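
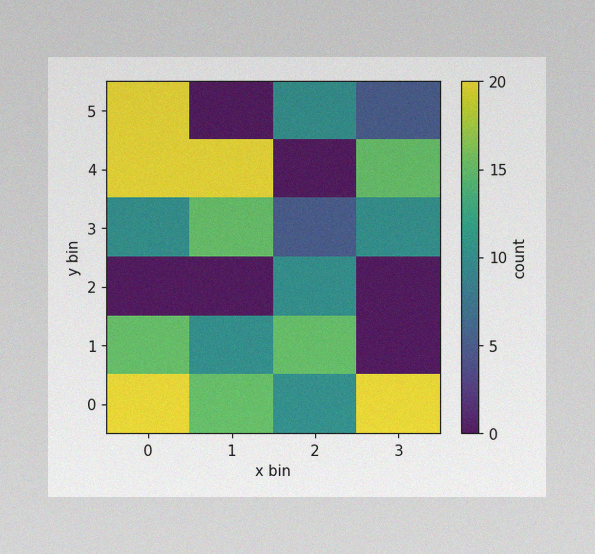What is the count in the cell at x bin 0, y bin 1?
The image has some photo noise and uneven lighting. Matching the cell (0, 1) against the colorbar gives 15.

15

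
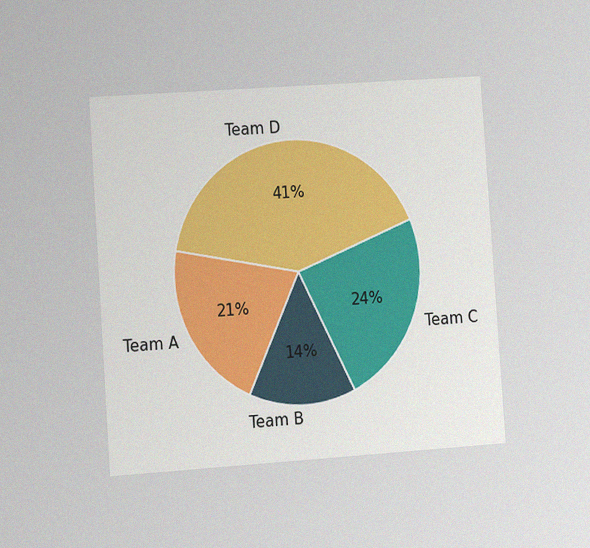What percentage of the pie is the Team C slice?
The chart is tilted about 4° counter-clockwise and viewed at a slight angle, with some photo noise. The Team C slice takes up 24% of the pie.

24%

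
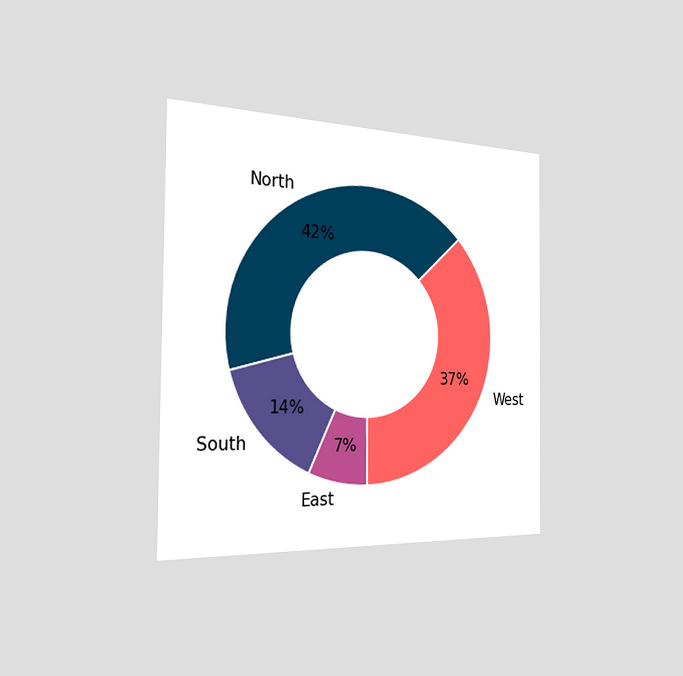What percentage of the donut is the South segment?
14%

The chart is viewed slightly from the left. The South segment takes up 14% of the ring.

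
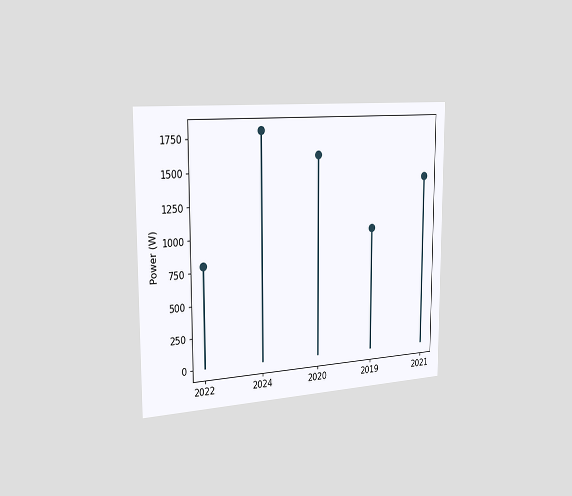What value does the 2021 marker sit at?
1400W

The chart is viewed slightly from the left. The 2021 marker sits at 1400W.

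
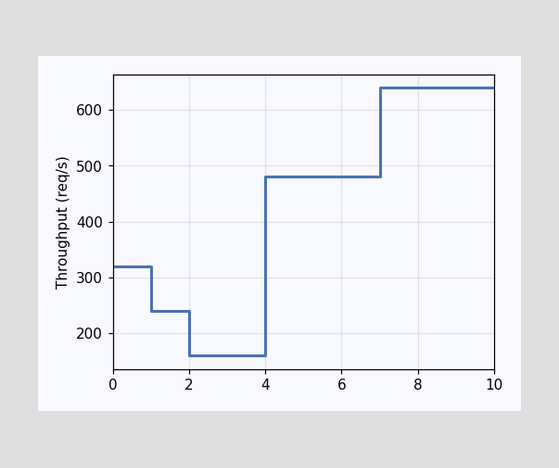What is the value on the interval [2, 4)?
On [2, 4) the step sits at 160req/s.

160req/s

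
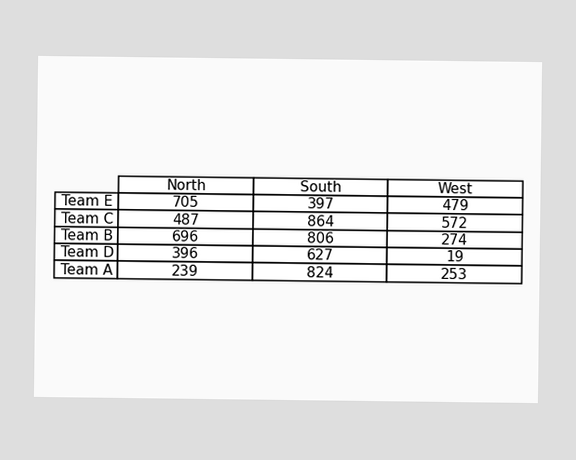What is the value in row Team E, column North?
The (Team E, North) cell reads 705.

705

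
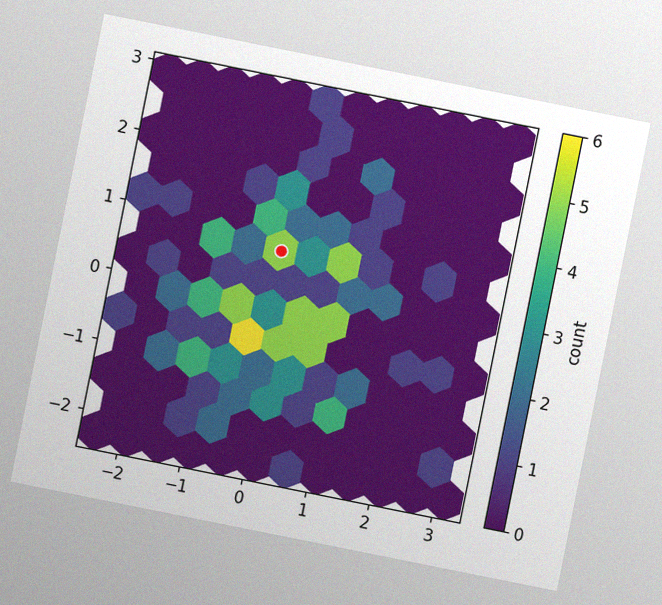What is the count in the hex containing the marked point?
The chart is tilted about 11° clockwise, with some photo noise. The marked hex reads 5 on the colorbar.

5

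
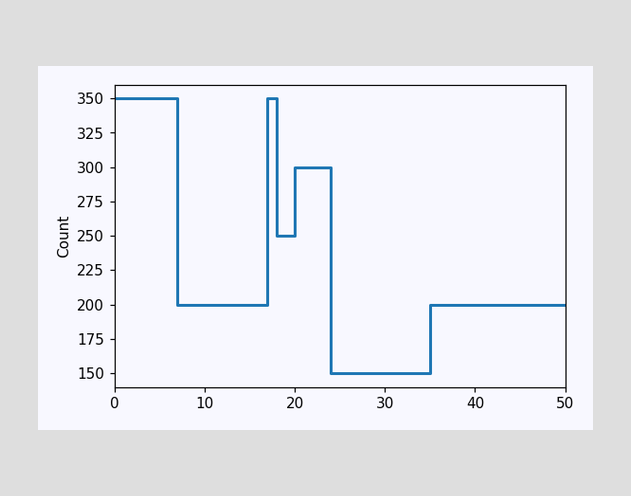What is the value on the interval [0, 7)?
On [0, 7) the step sits at 350.

350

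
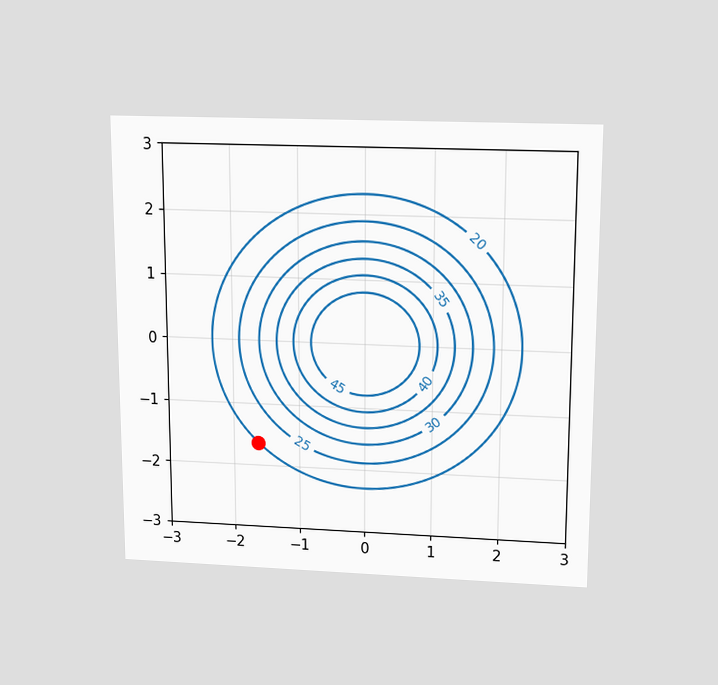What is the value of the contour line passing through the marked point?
The chart is viewed slightly from above. The marked point sits on the contour labelled 20.

20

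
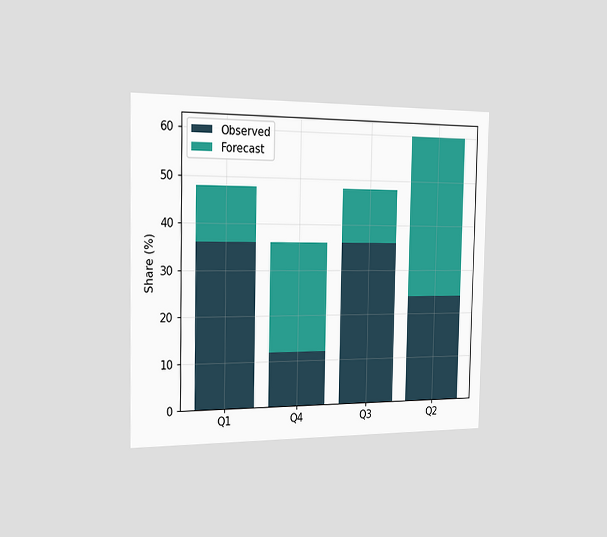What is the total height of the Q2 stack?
60%

The chart is viewed slightly from the left. The Q2 stack's top reaches 60% on the y-axis.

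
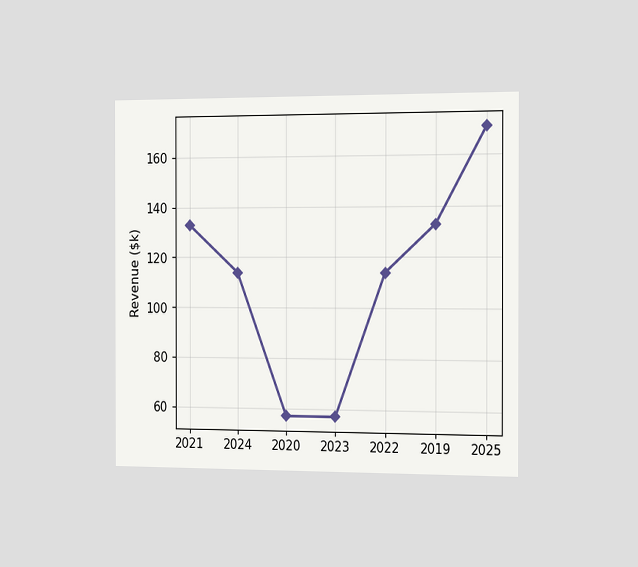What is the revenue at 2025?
$171k

The chart is viewed slightly from the right. At 2025, the line is at $171k.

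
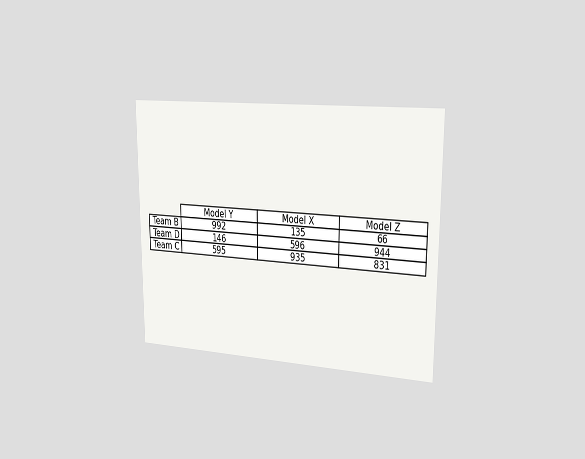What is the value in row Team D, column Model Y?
146

The chart is viewed slightly from the right. The (Team D, Model Y) cell reads 146.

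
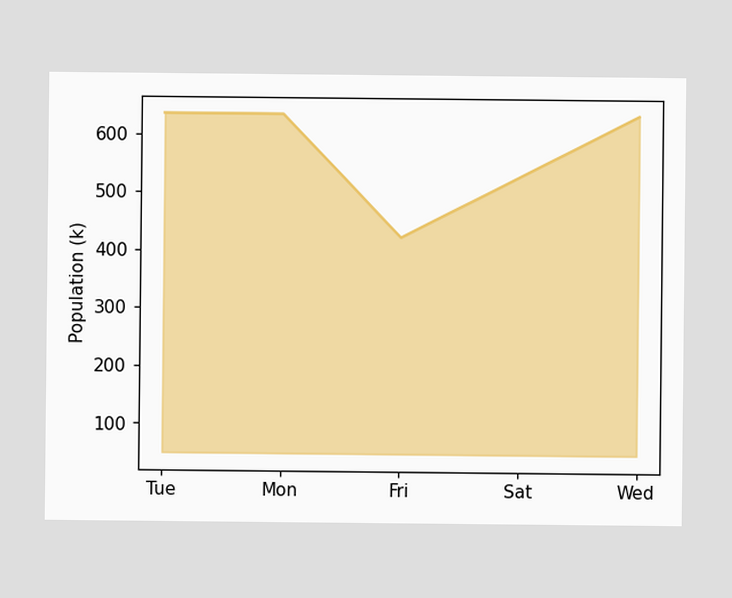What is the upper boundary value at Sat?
530k

At Sat the upper boundary is at 530k.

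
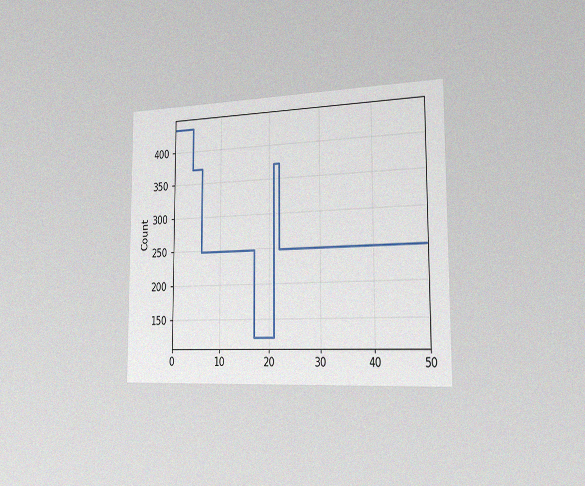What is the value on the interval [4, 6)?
The chart is viewed slightly from the right, with some photo noise. On [4, 6) the step sits at 372.

372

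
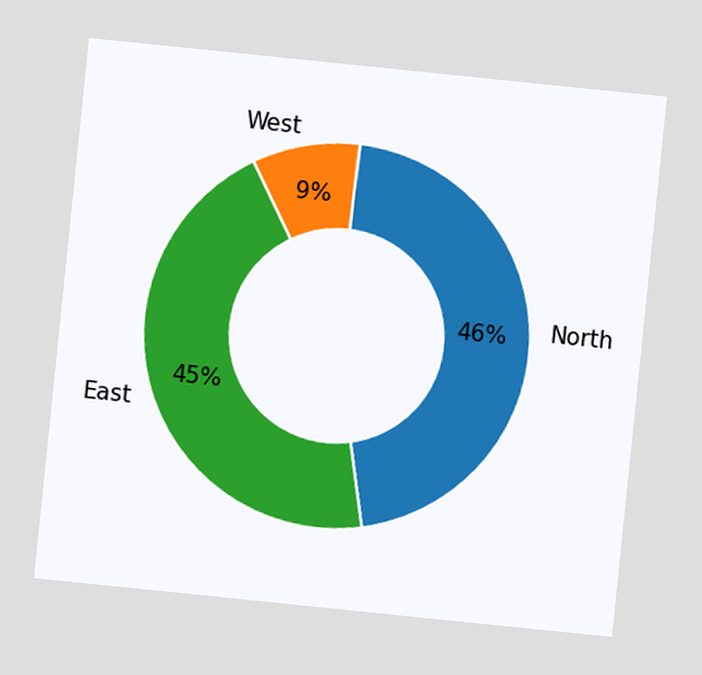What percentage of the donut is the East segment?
The chart is tilted about 6° clockwise. The East segment takes up 45% of the ring.

45%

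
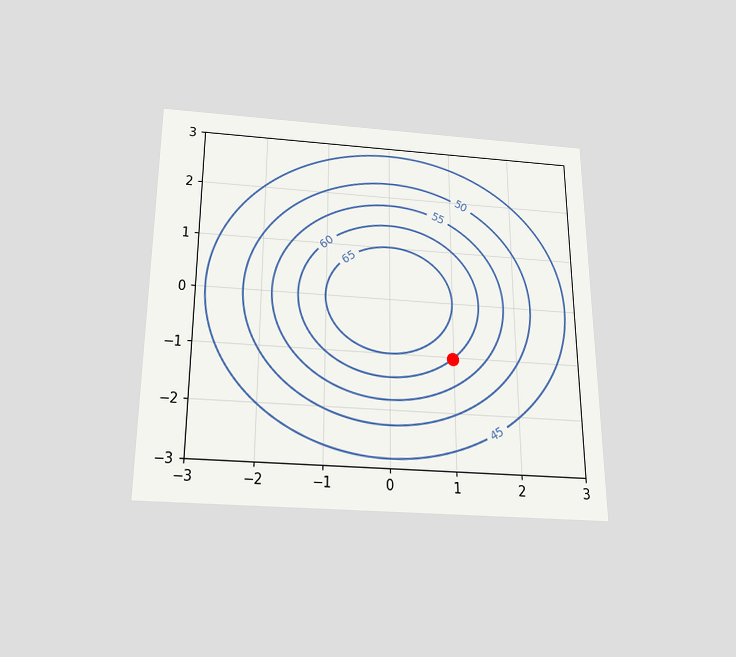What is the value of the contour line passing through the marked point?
The chart is viewed slightly from below. The marked point sits on the contour labelled 60.

60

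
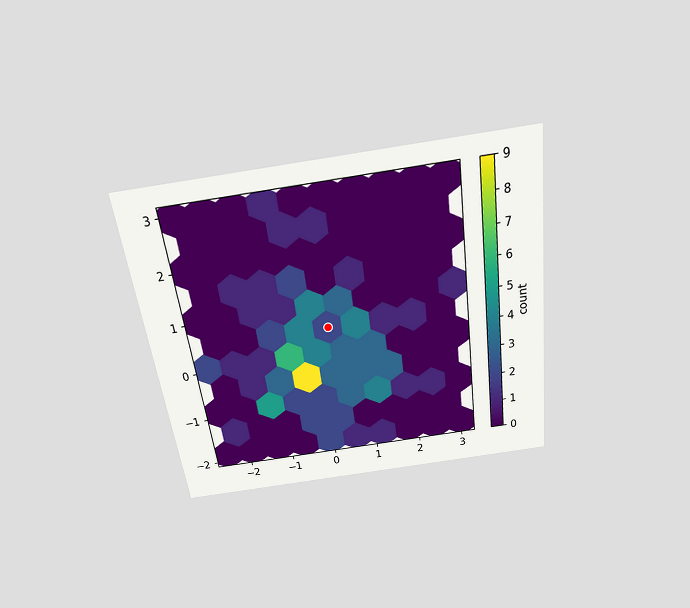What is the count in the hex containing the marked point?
2

The chart is tilted about 8° counter-clockwise and viewed slightly from above. The marked hex reads 2 on the colorbar.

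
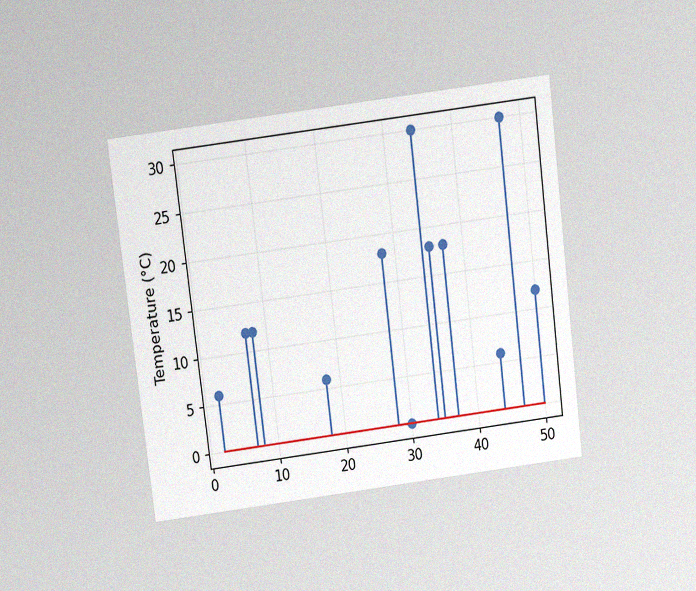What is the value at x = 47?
The chart is tilted about 7° counter-clockwise and viewed slightly from above, with some photo noise. The stem at x=47 reaches 30°C.

30°C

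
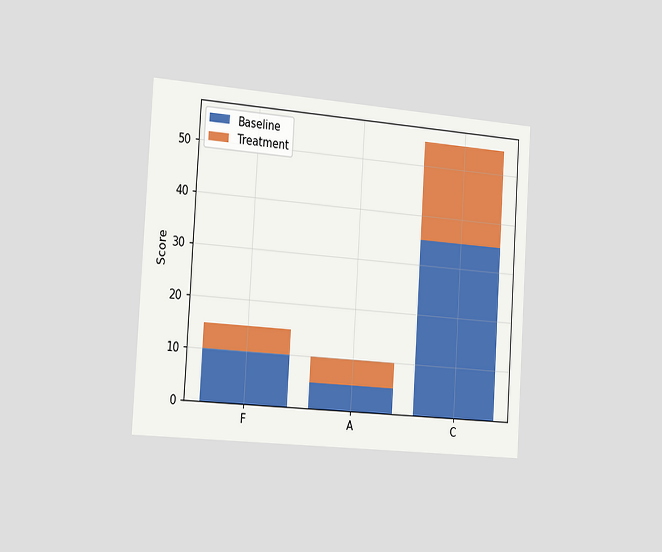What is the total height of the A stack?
The chart is tilted about 4° clockwise and viewed slightly from the left. The A stack's top reaches 10 on the y-axis.

10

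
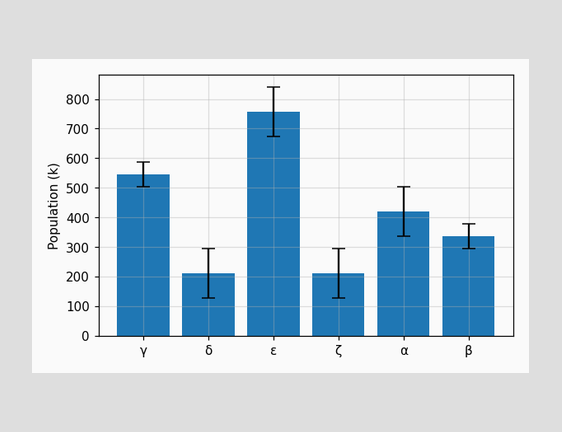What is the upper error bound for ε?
840k

The ε bar's upper whisker reaches 840k.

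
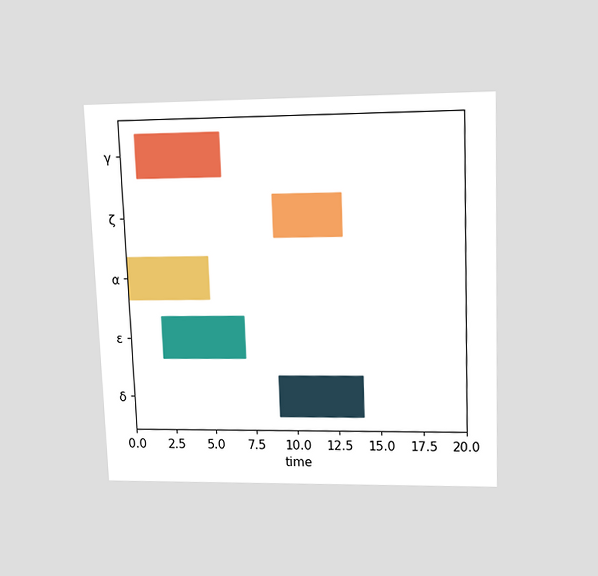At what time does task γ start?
The chart is tilted about 2° counter-clockwise and viewed slightly from above. The γ bar begins at t=1.

1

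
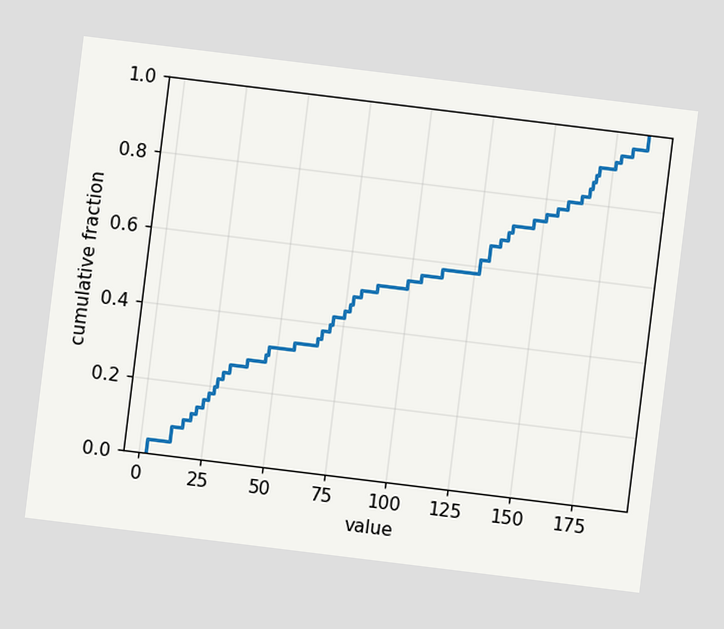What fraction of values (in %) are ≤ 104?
56%

The chart is tilted about 7° clockwise. At x=104 the ECDF step is at 56%.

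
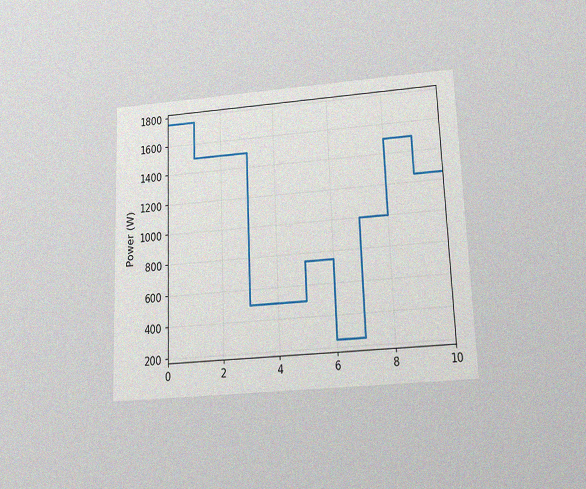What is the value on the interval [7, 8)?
The chart is tilted about 2° counter-clockwise and viewed slightly from below, with some photo noise. On [7, 8) the step sits at 1000W.

1000W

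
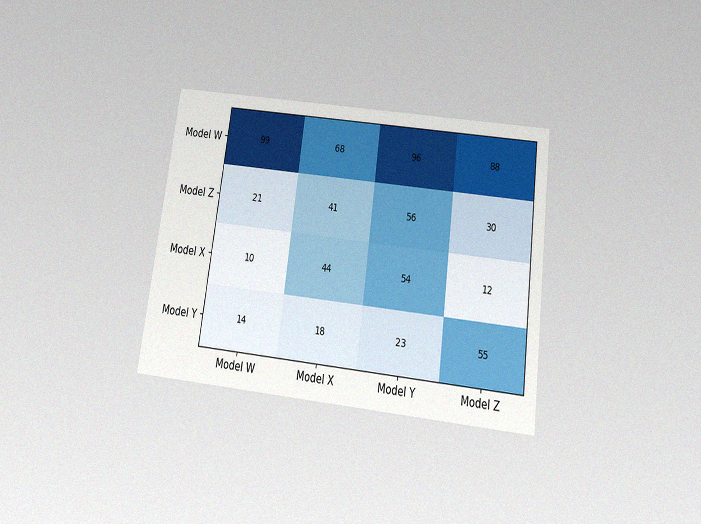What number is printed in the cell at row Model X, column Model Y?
The chart is tilted about 8° clockwise and viewed slightly from below, with some photo noise. The (Model X, Model Y) cell reads 54.

54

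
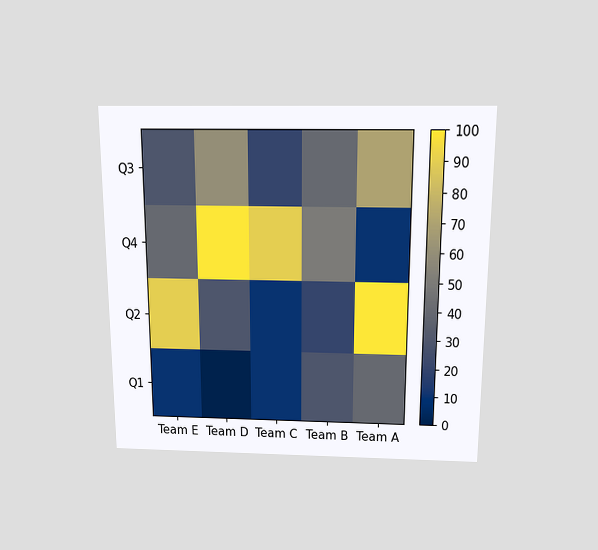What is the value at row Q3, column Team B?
40

The chart is viewed slightly from above. Matching cell (Q3, Team B) against the colorbar gives 40.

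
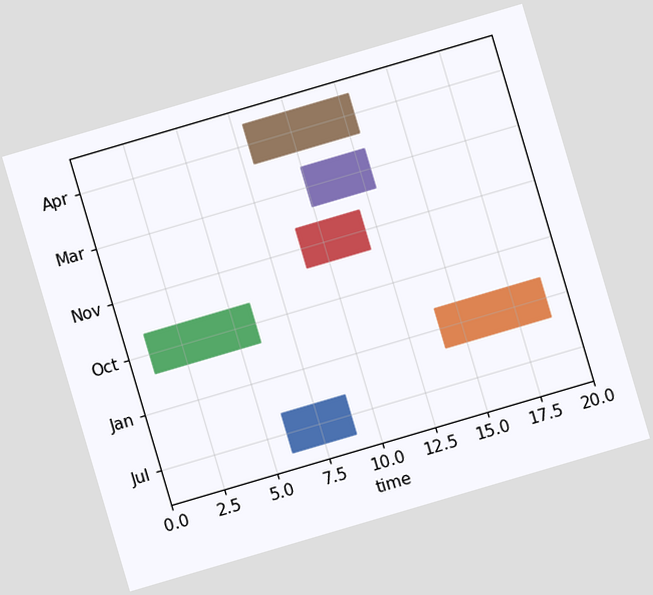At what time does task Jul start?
The chart is tilted about 16° counter-clockwise. The Jul bar begins at t=6.

6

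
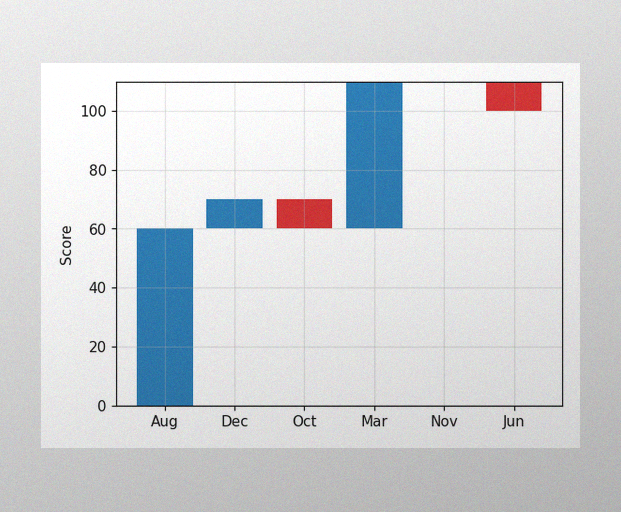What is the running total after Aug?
The image has some photo noise and uneven lighting. After Aug the running total reaches 60.

60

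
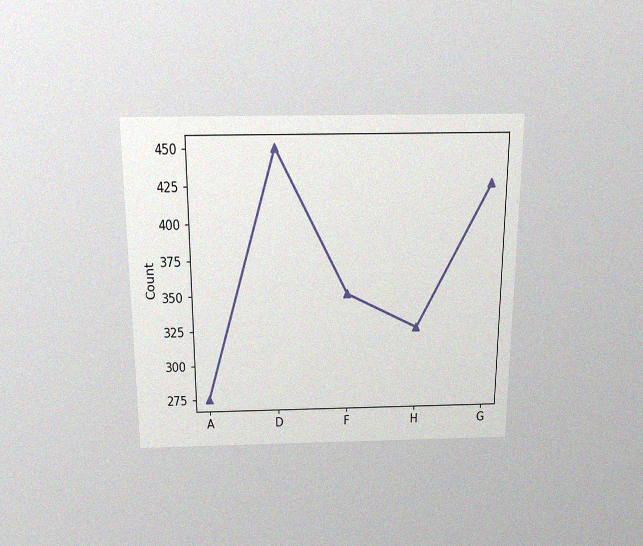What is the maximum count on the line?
450

The chart is viewed slightly from above, with some photo noise. The highest point is at D, and reading across to the y-axis gives 450.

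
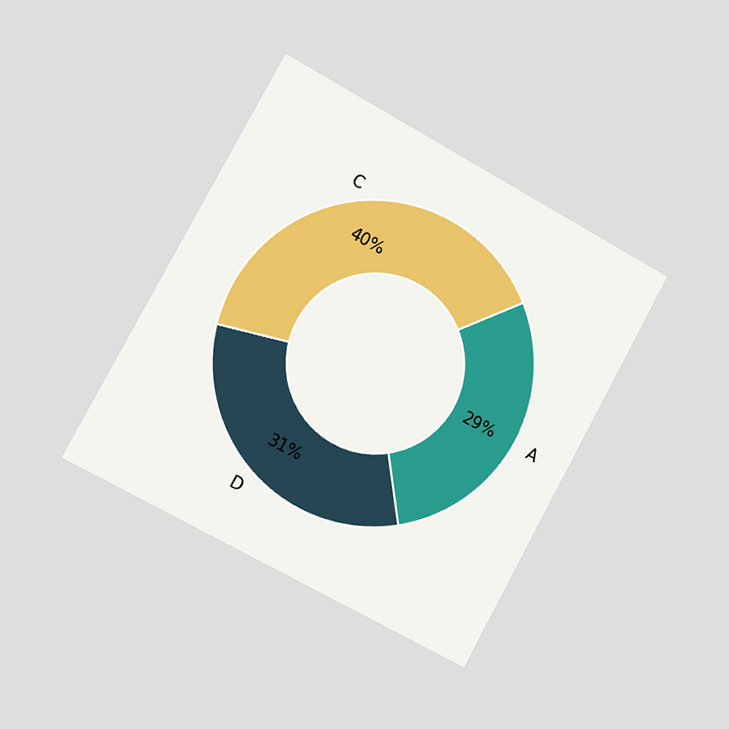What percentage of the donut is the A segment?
The chart is tilted about 29° clockwise and viewed slightly from the left. The A segment takes up 29% of the ring.

29%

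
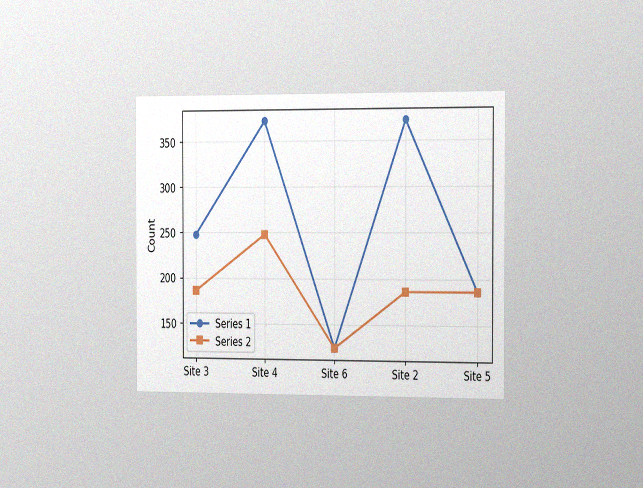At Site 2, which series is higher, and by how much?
Series 1, by 186

The chart is viewed slightly from the right, with some photo noise. At Site 2, Series 1 sits above the other line by 186.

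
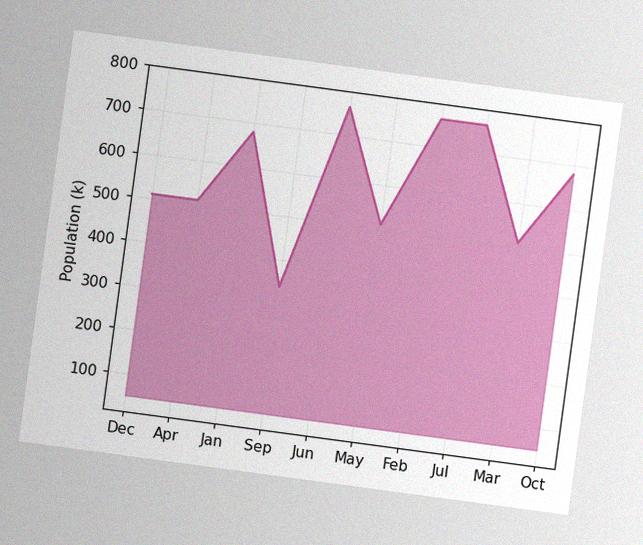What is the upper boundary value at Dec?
The chart is tilted about 8° clockwise, with some photo noise. At Dec the upper boundary is at 510k.

510k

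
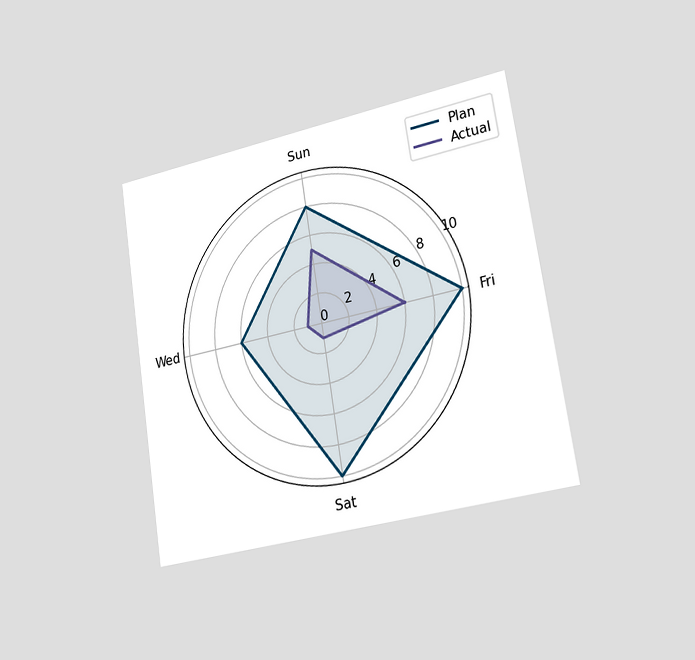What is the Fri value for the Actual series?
The chart is tilted about 9° counter-clockwise and viewed slightly from the right. On the Fri axis, Actual reaches 6.

6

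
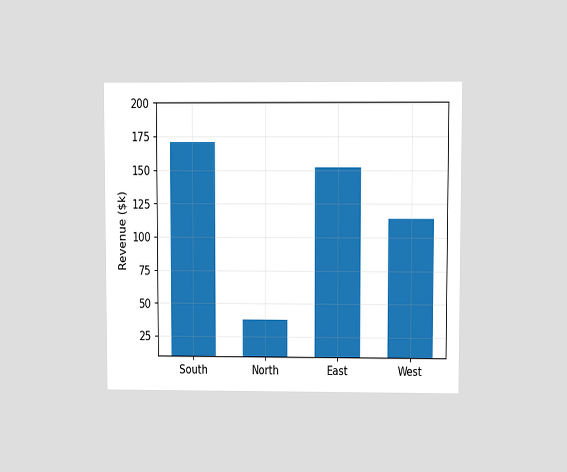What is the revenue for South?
The chart is viewed at a slight angle. Reading along the chart's y-axis, the South bar reaches $171k.

$171k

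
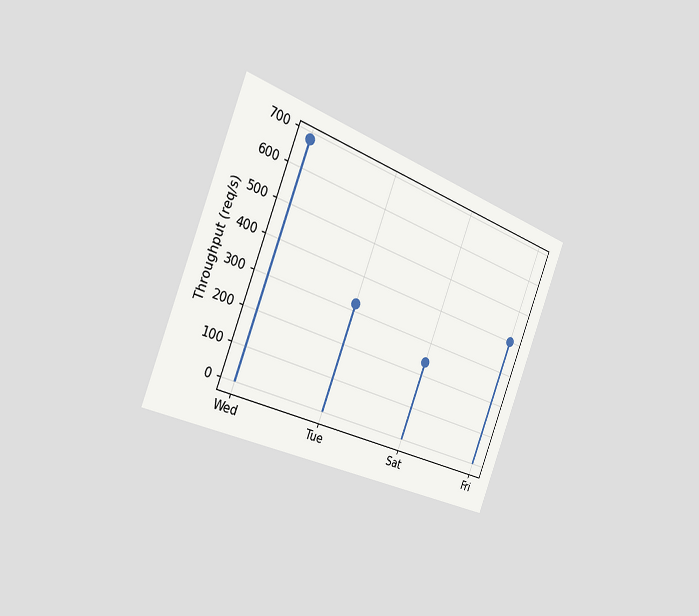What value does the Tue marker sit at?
320req/s

The chart is tilted about 21° clockwise and viewed slightly from the left. The Tue marker sits at 320req/s.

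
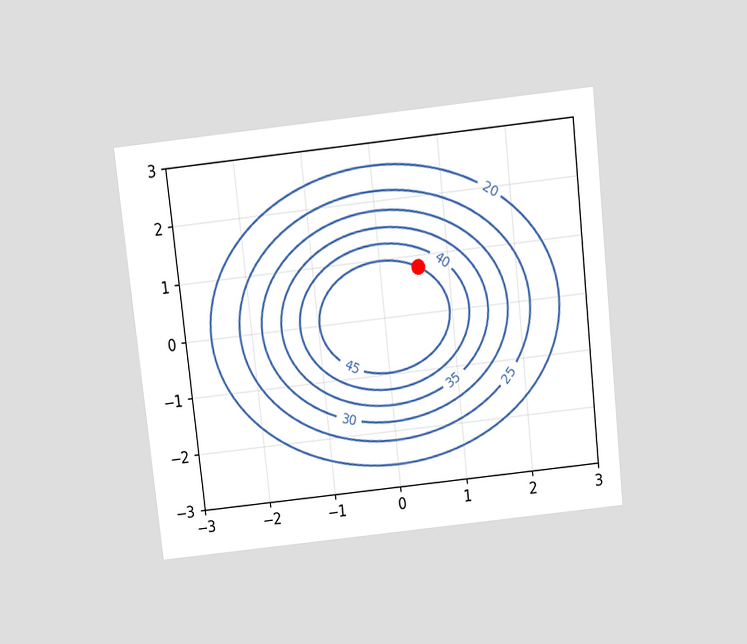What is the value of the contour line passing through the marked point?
45

The chart is tilted about 6° counter-clockwise and viewed slightly from above. The marked point sits on the contour labelled 45.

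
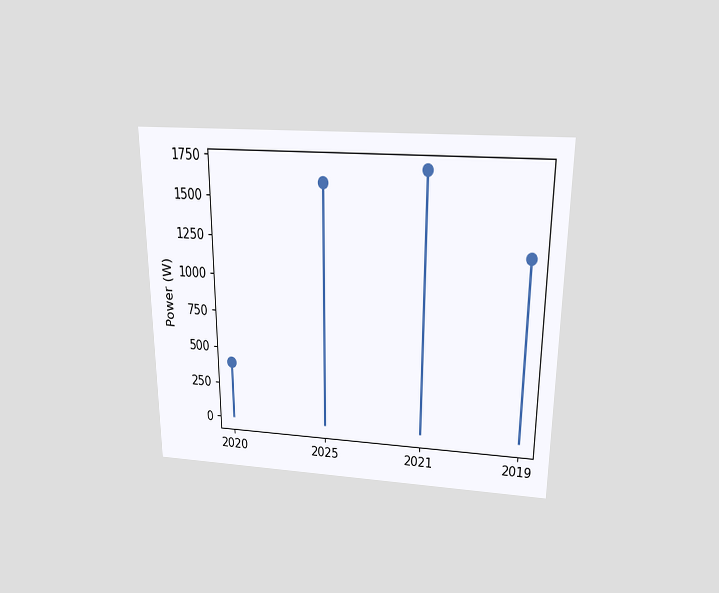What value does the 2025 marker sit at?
1600W

The chart is viewed slightly from above. The 2025 marker sits at 1600W.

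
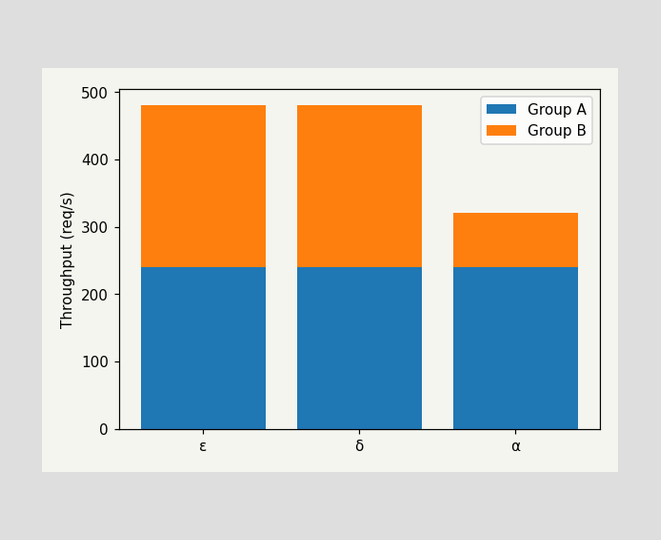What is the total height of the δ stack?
480req/s

The δ stack's top reaches 480req/s on the y-axis.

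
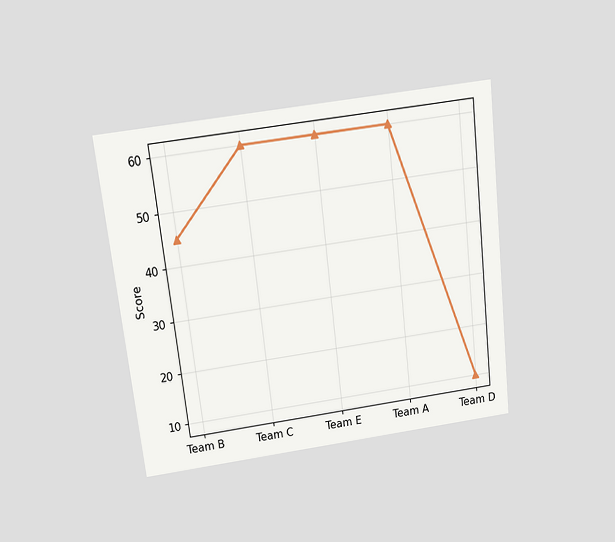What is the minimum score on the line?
10

The chart is tilted about 7° counter-clockwise and viewed slightly from above. The lowest point is at Team D, and reading across to the y-axis gives 10.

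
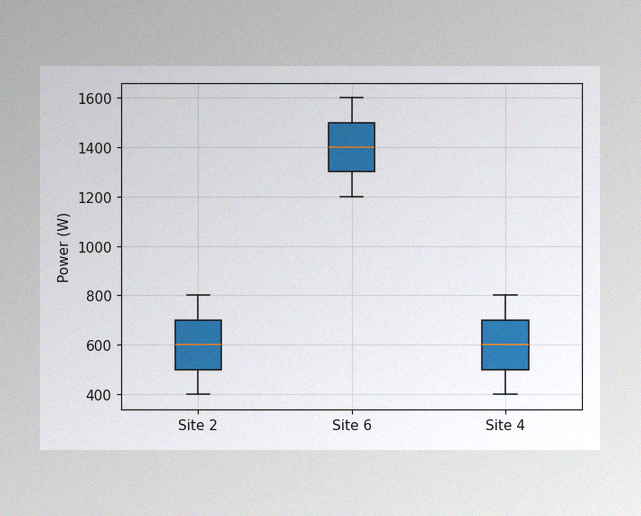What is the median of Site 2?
600W

The image has some photo noise and uneven lighting. The median line in the Site 2 box sits at 600W.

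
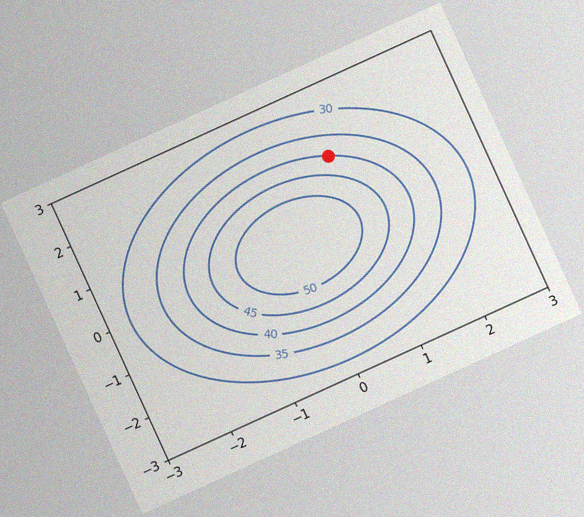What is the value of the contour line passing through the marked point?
The chart is tilted about 25° counter-clockwise, with some photo noise. The marked point sits on the contour labelled 40.

40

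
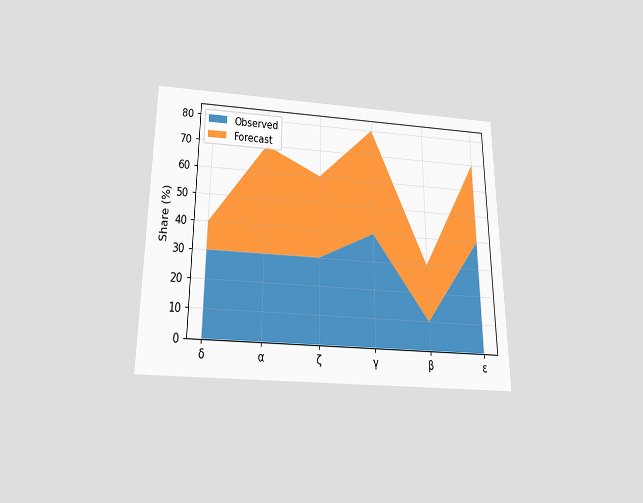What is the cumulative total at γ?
80%

The chart is viewed slightly from below. The stacked total at γ reaches 80%.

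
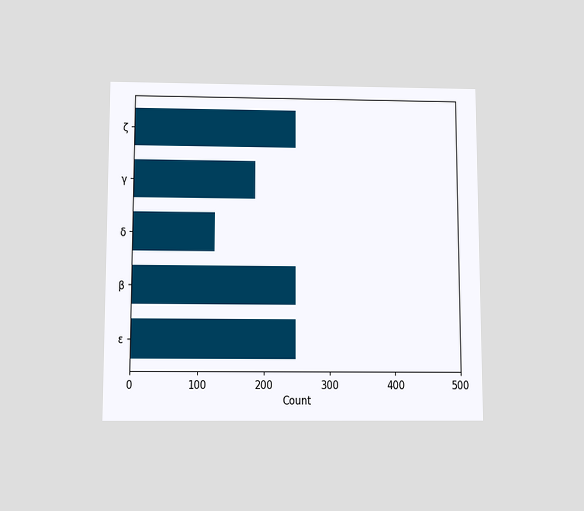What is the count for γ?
The chart is viewed slightly from below. Reading along the chart's x-axis, the γ bar reaches 186.

186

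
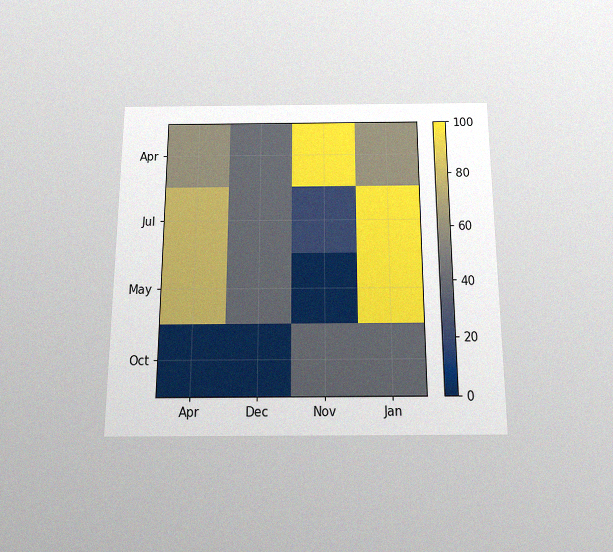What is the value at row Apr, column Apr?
60

The chart is viewed slightly from below, with some photo noise. Matching cell (Apr, Apr) against the colorbar gives 60.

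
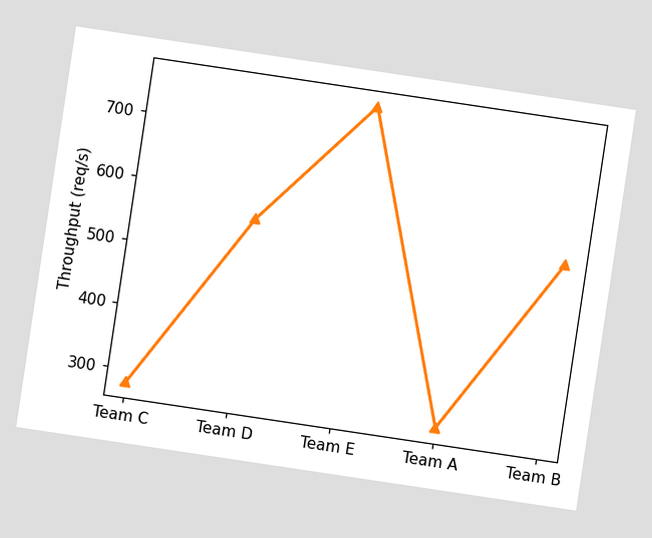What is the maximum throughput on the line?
760req/s

The chart is tilted about 9° clockwise. The highest point is at Team E, and reading across to the y-axis gives 760req/s.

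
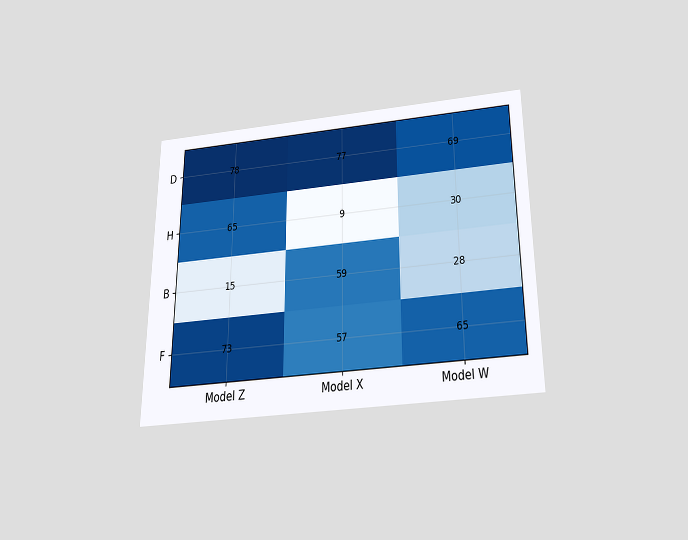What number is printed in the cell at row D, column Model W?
The chart is viewed slightly from below. The (D, Model W) cell reads 69.

69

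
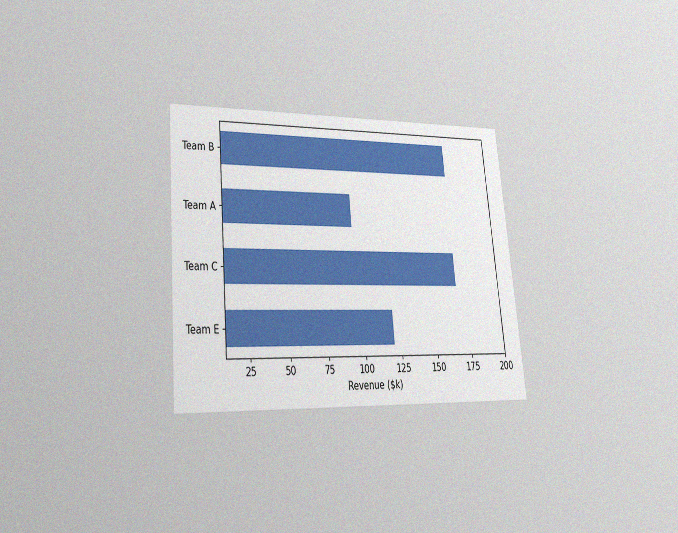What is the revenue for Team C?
$168k

The chart is tilted about 5° counter-clockwise and viewed at a slight angle, with some photo noise. Reading along the chart's x-axis, the Team C bar reaches $168k.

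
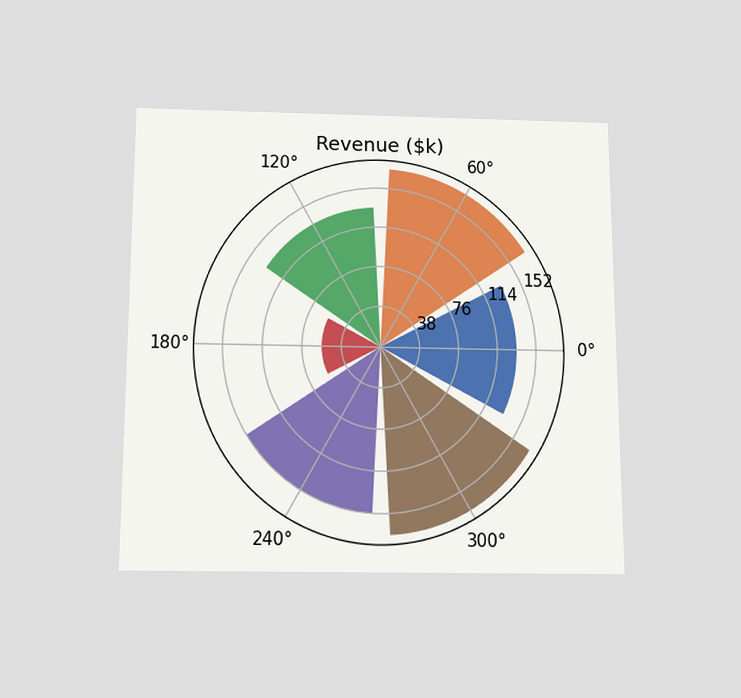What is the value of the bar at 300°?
$171k

The chart is viewed slightly from below. The bar at 300° reaches $171k on the radial axis.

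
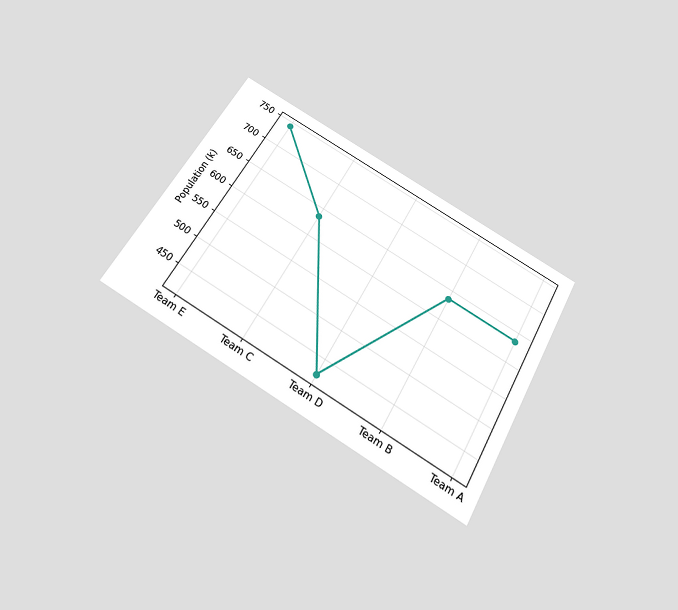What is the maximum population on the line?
The chart is tilted about 30° clockwise and viewed slightly from below. The highest point is at Team E, and reading across to the y-axis gives 742k.

742k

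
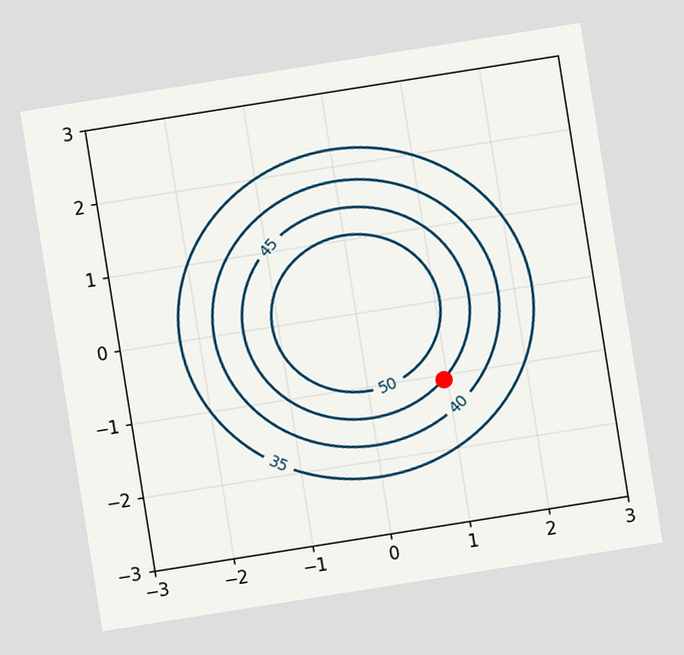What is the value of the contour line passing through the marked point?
45

The chart is tilted about 9° counter-clockwise. The marked point sits on the contour labelled 45.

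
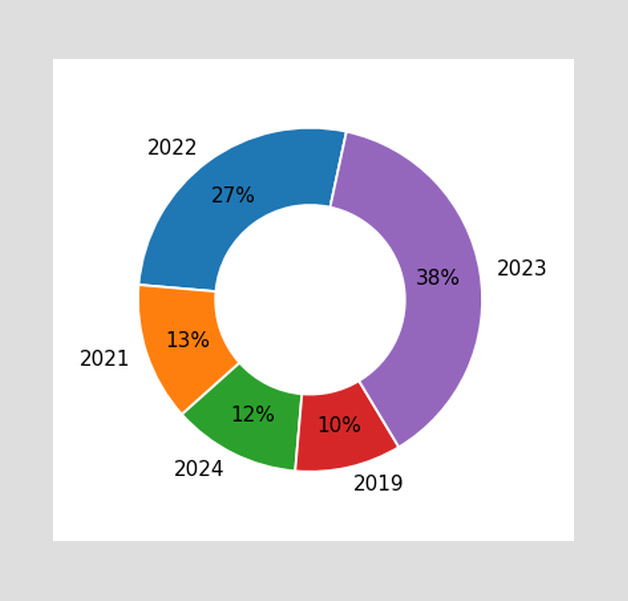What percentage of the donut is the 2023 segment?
The 2023 segment takes up 38% of the ring.

38%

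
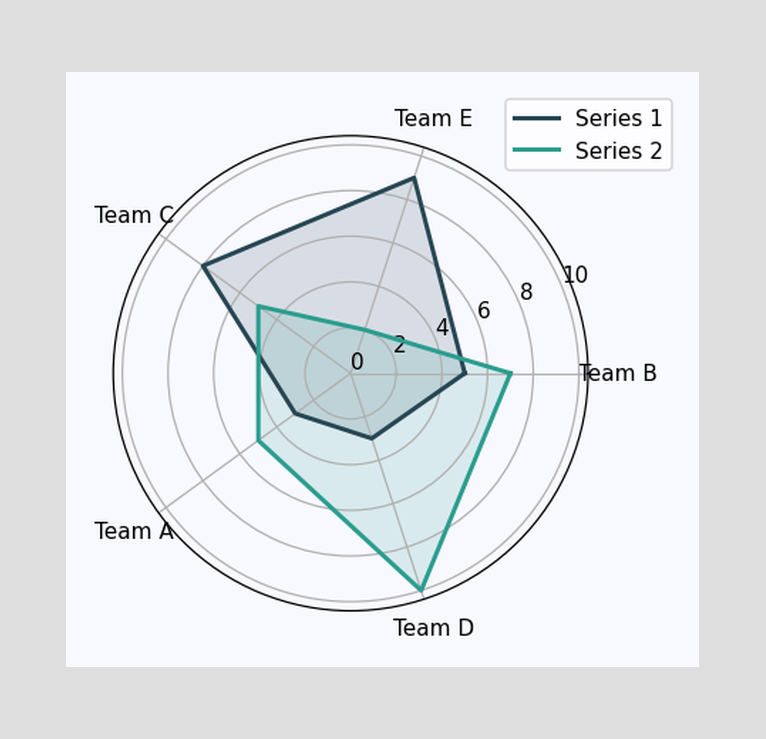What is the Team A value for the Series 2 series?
5

On the Team A axis, Series 2 reaches 5.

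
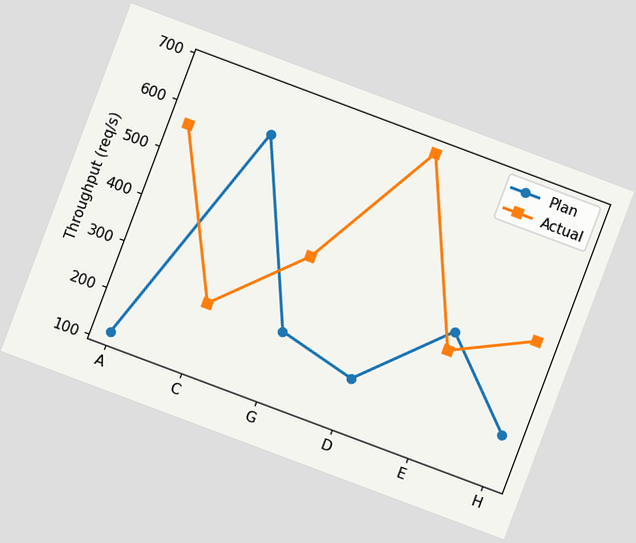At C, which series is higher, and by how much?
The chart is tilted about 21° clockwise. At C, Plan sits above the other line by 360req/s.

Plan, by 360req/s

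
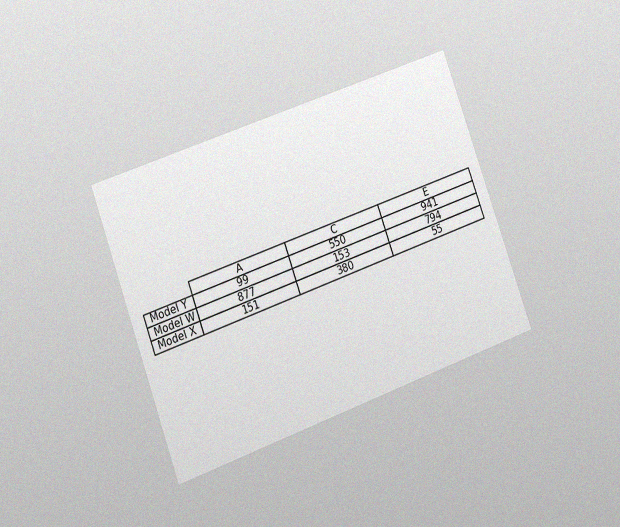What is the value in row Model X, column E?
55

The chart is tilted about 20° counter-clockwise and viewed at a slight angle, with some photo noise. The (Model X, E) cell reads 55.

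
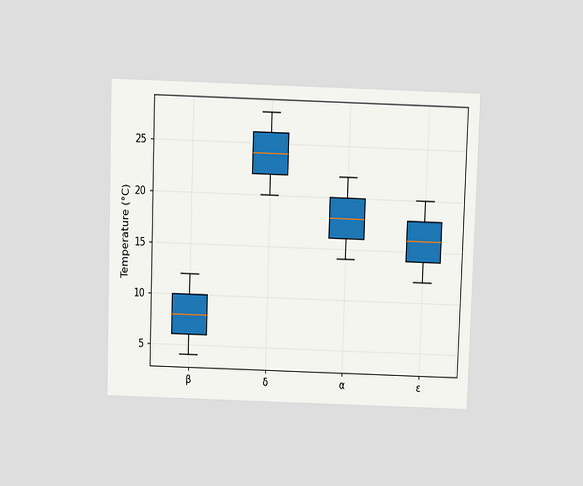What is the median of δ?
The chart is viewed slightly from above. The median line in the δ box sits at 24°C.

24°C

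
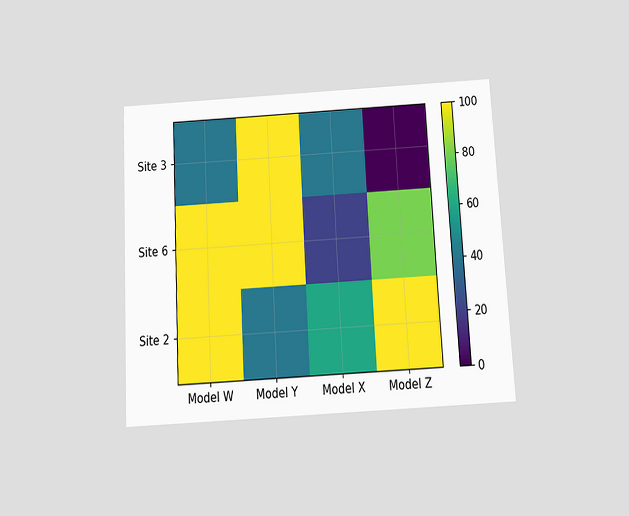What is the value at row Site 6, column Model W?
100

The chart is tilted about 3° counter-clockwise and viewed slightly from below. Matching cell (Site 6, Model W) against the colorbar gives 100.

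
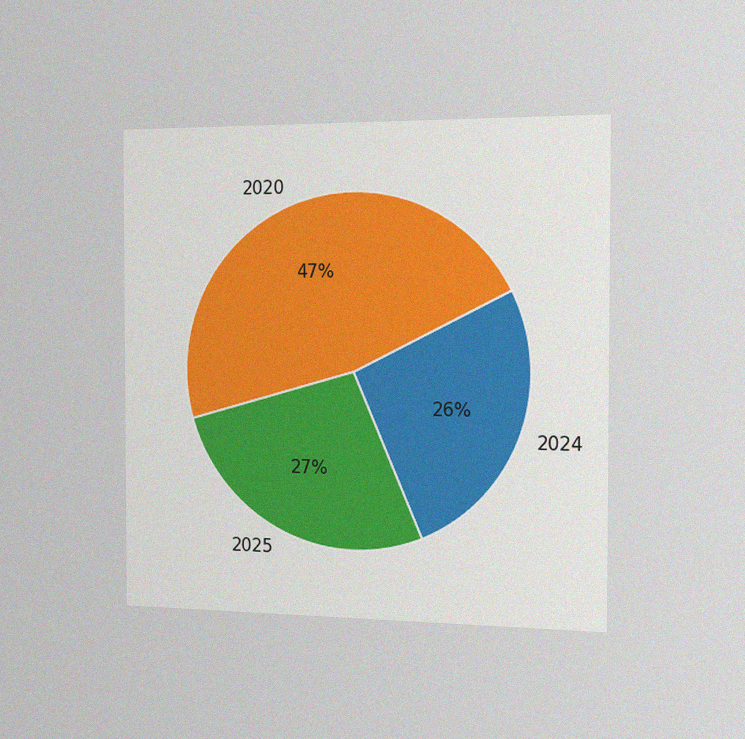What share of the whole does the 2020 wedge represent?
The chart is viewed slightly from the right, with some photo noise. The 2020 slice takes up 47% of the pie.

47%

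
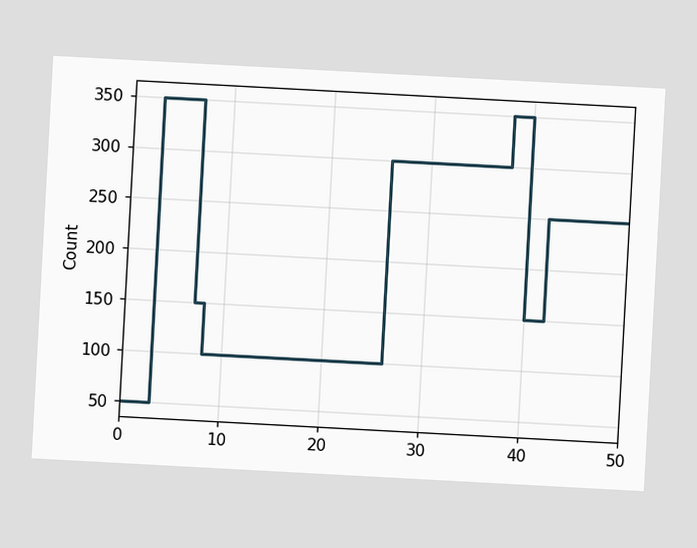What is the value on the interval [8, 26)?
The chart is tilted about 3° clockwise. On [8, 26) the step sits at 100.

100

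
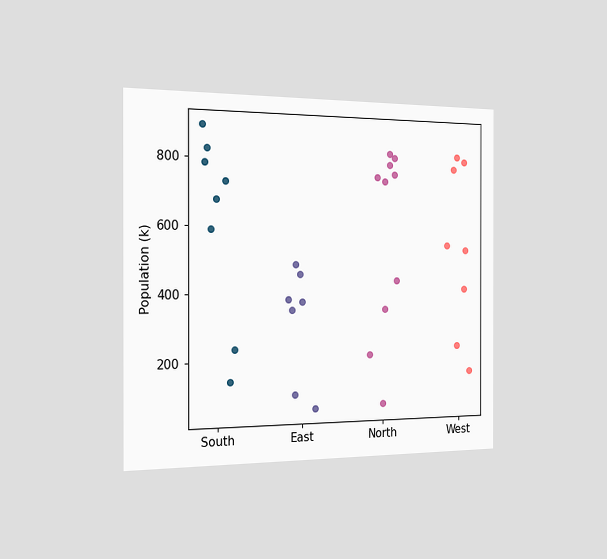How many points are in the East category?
7

The chart is viewed slightly from the left. Counting the markers in the East column gives 7.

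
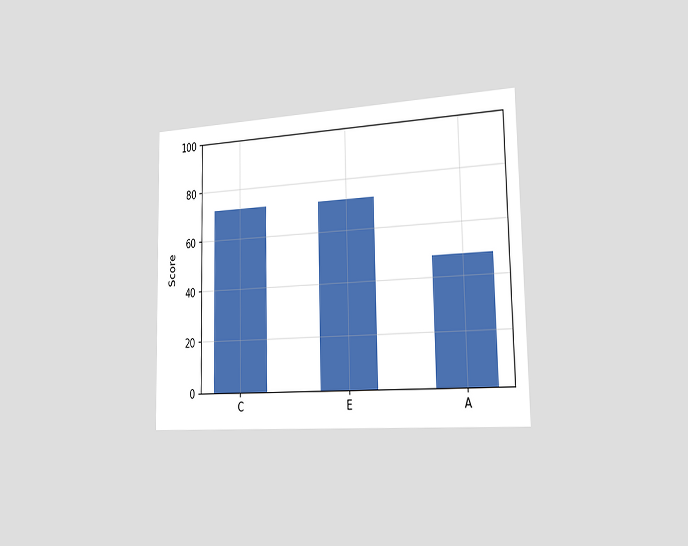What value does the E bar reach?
The chart is viewed slightly from the right. Reading along the chart's y-axis, the E bar reaches 72.

72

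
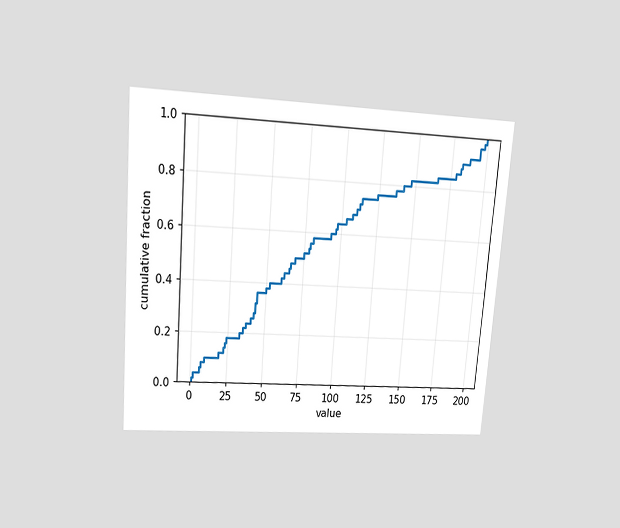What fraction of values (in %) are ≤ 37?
The chart is tilted about 4° clockwise and viewed at a slight angle. At x=37 the ECDF step is at 24%.

24%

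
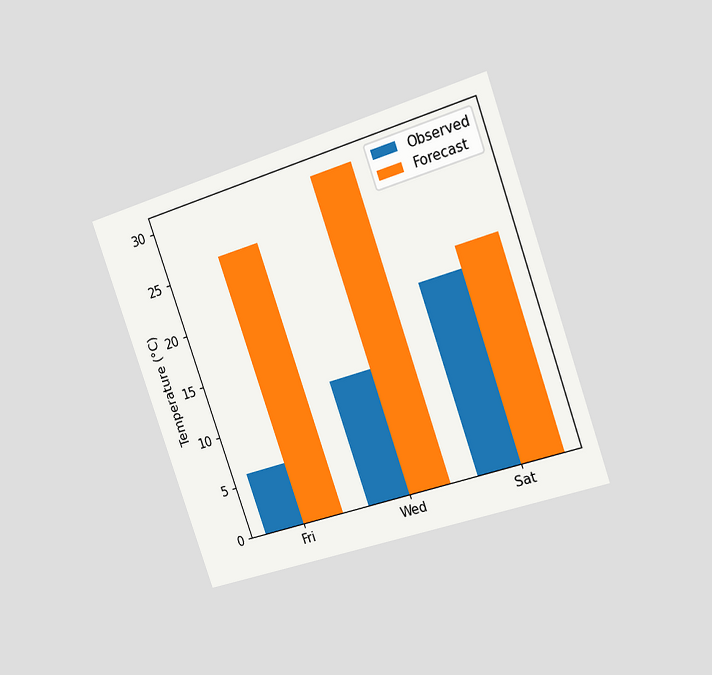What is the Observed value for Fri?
The chart is tilted about 19° counter-clockwise and viewed slightly from the right. The Observed bar at Fri reaches 6°C on the y-axis.

6°C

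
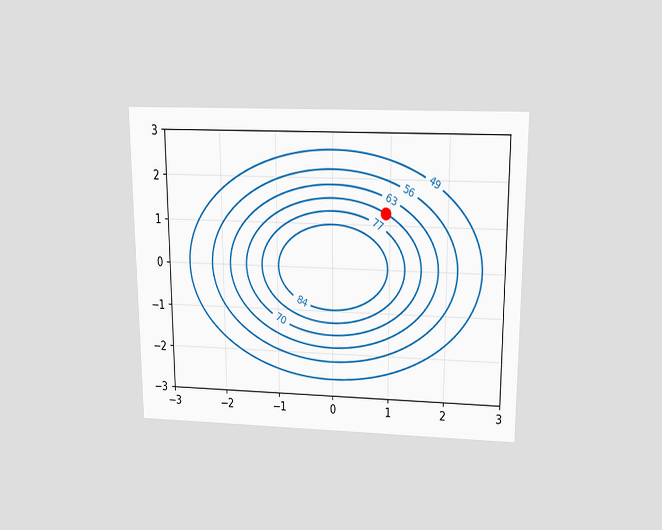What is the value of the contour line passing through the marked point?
70

The chart is viewed slightly from above. The marked point sits on the contour labelled 70.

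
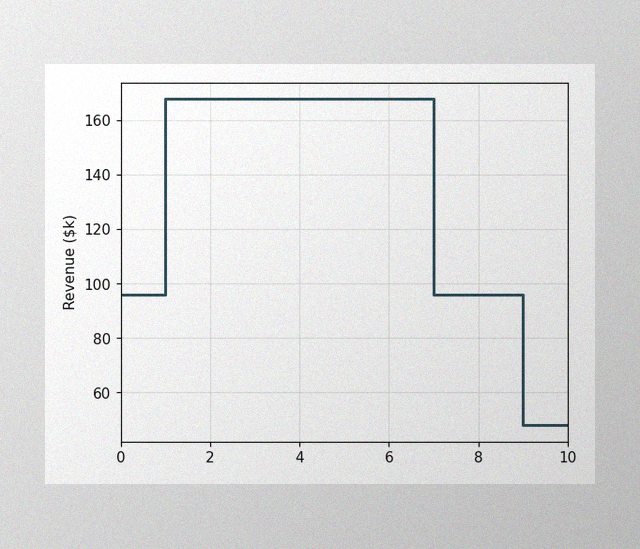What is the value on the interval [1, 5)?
$168k

The image has some photo noise and uneven lighting. On [1, 5) the step sits at $168k.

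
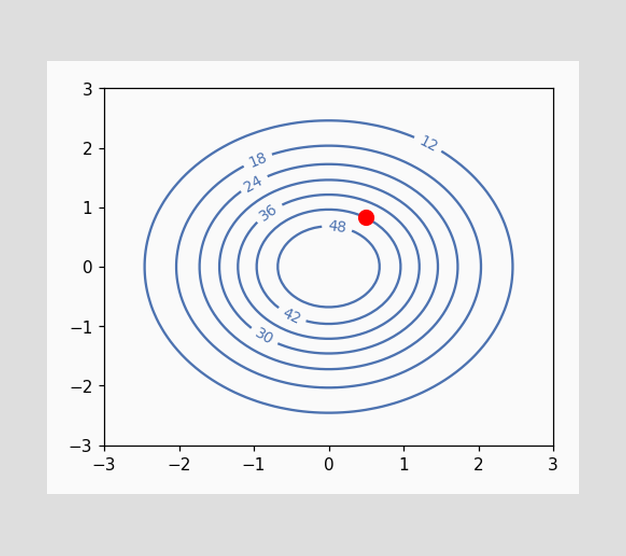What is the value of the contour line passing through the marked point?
42

The marked point sits on the contour labelled 42.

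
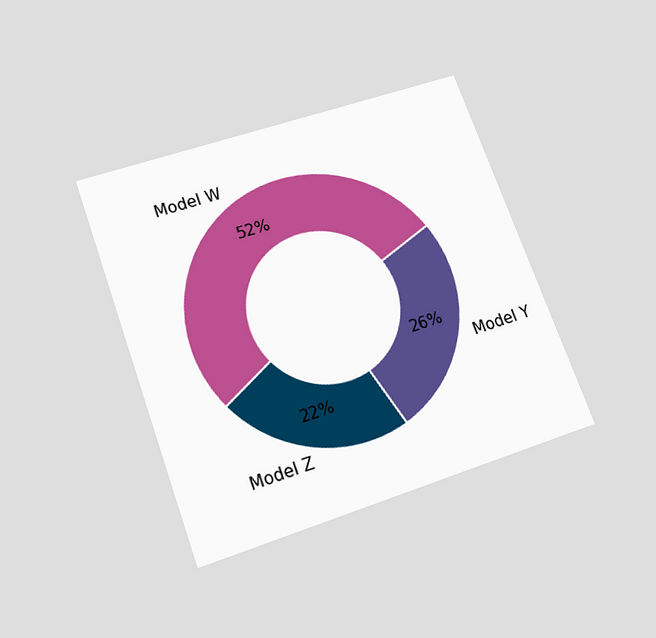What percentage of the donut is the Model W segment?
The chart is tilted about 20° counter-clockwise and viewed slightly from below. The Model W segment takes up 52% of the ring.

52%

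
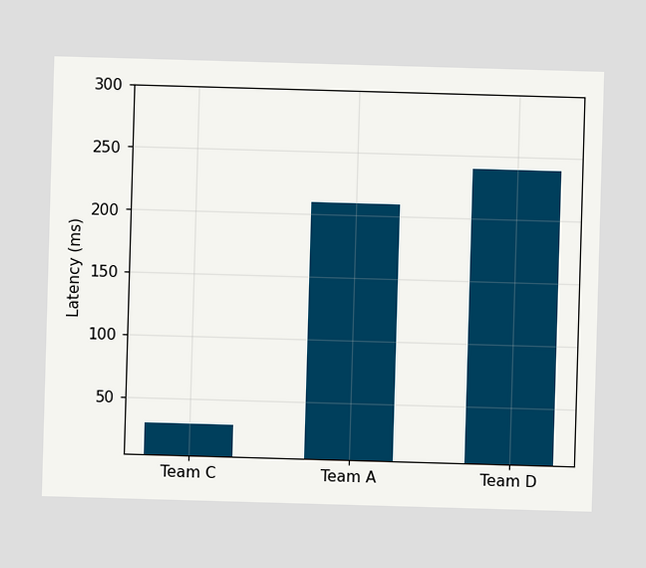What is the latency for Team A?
210ms

Reading along the chart's y-axis, the Team A bar reaches 210ms.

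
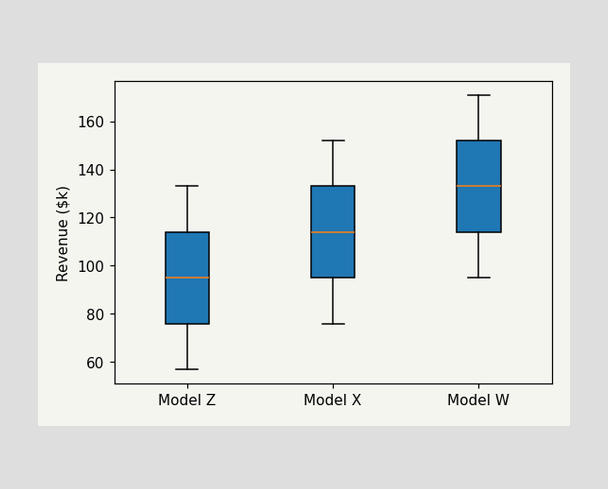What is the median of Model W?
$133k

The median line in the Model W box sits at $133k.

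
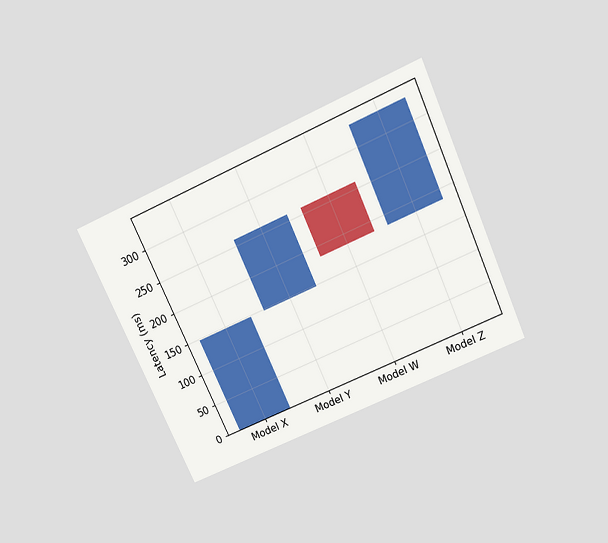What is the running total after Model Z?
333ms

The chart is tilted about 24° counter-clockwise and viewed slightly from above. After Model Z the running total reaches 333ms.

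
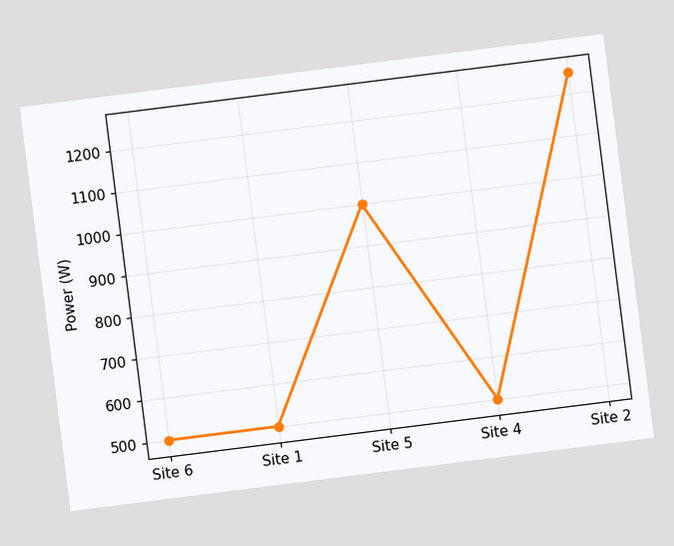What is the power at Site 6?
The chart is tilted about 7° counter-clockwise. At Site 6, the line is at 500W.

500W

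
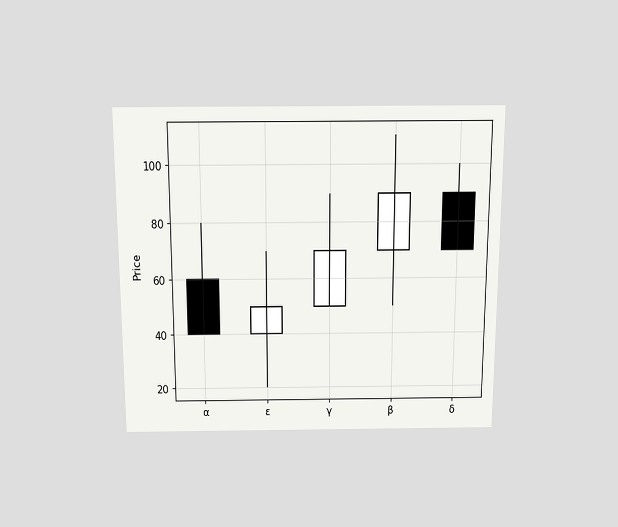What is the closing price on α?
The chart is viewed slightly from above. The α candle closes at 40.

40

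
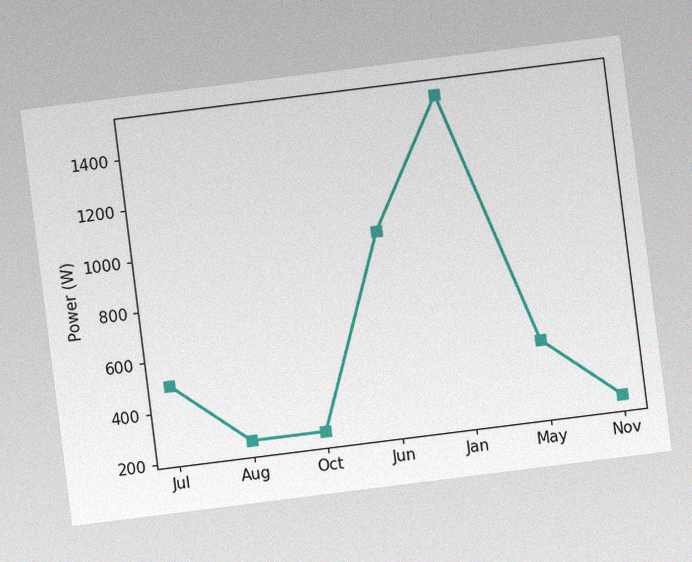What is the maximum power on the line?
The chart is tilted about 7° counter-clockwise, with some photo noise. The highest point is at Jan, and reading across to the y-axis gives 1500W.

1500W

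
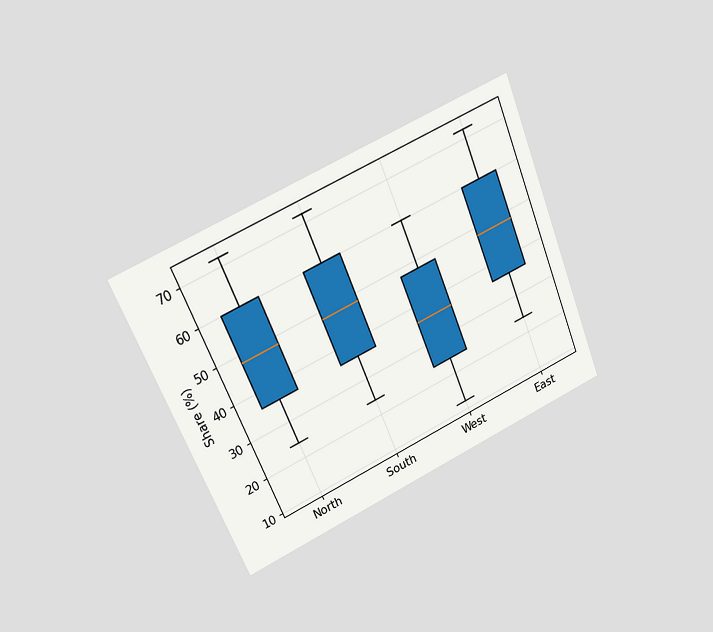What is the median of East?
The chart is tilted about 23° counter-clockwise and viewed at a slight angle. The median line in the East box sits at 48%.

48%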